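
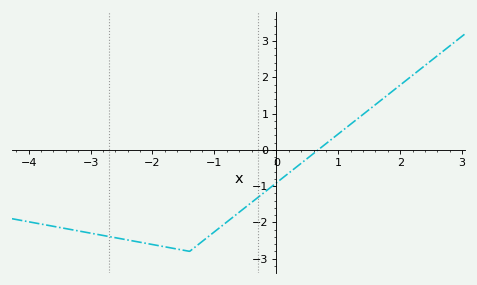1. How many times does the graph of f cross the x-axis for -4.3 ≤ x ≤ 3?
1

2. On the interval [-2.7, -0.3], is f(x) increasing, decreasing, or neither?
neither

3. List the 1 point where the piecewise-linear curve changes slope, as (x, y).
(-1.4, -2.8)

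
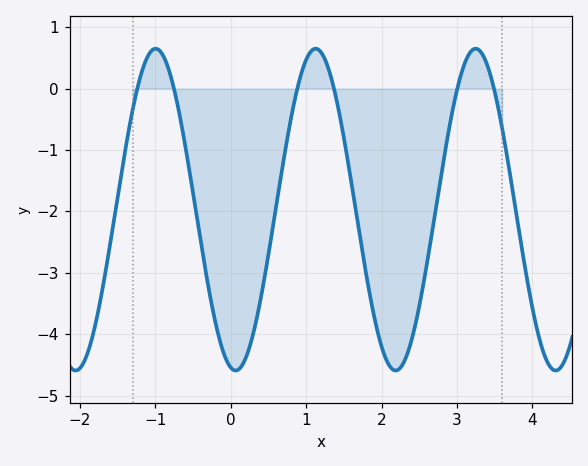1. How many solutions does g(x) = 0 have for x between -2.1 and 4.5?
6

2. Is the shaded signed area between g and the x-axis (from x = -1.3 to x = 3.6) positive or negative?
negative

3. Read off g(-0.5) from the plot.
-1.7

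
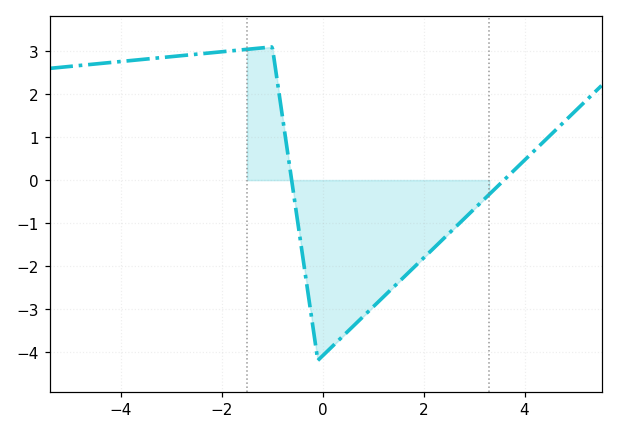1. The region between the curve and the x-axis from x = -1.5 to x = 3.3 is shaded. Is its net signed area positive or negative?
negative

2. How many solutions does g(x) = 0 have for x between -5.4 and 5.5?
2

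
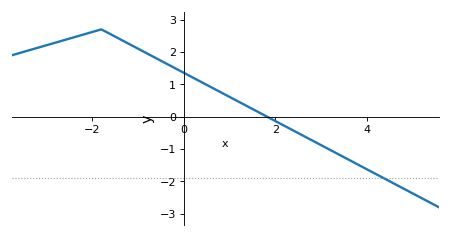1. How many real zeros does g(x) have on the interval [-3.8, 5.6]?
1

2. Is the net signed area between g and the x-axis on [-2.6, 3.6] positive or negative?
positive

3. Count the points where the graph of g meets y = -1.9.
1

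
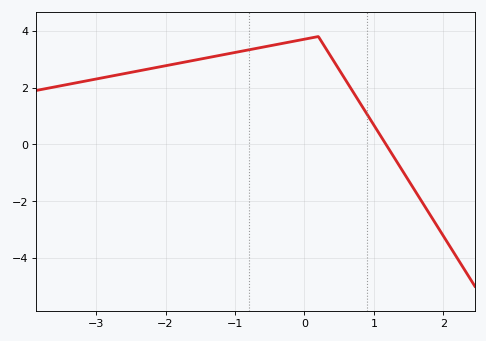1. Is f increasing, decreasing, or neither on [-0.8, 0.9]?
neither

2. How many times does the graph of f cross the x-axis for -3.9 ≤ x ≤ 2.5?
1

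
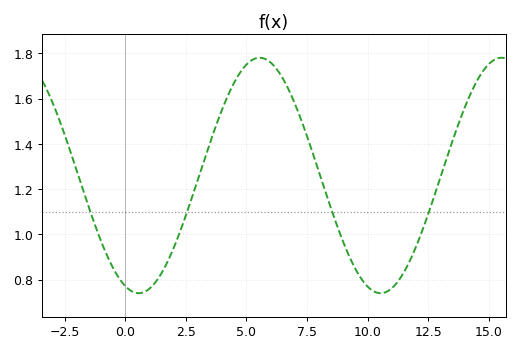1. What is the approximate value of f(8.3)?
1.17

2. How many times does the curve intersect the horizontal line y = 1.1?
4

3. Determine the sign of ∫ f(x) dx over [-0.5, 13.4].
positive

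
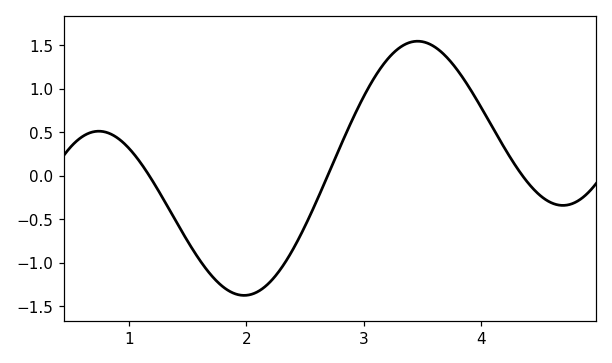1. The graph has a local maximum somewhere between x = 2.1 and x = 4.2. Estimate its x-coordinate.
3.46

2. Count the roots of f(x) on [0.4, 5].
3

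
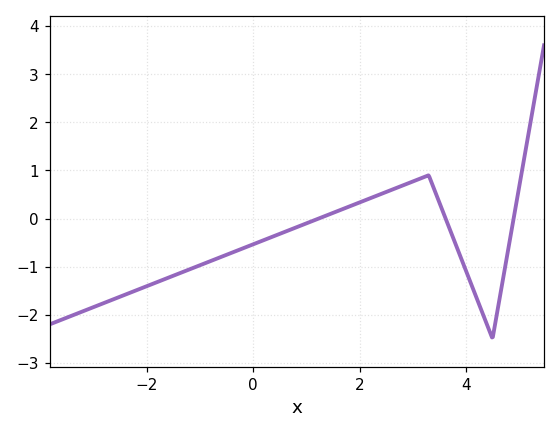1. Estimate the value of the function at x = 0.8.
-0.187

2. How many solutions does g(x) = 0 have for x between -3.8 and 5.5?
3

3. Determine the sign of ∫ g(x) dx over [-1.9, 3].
negative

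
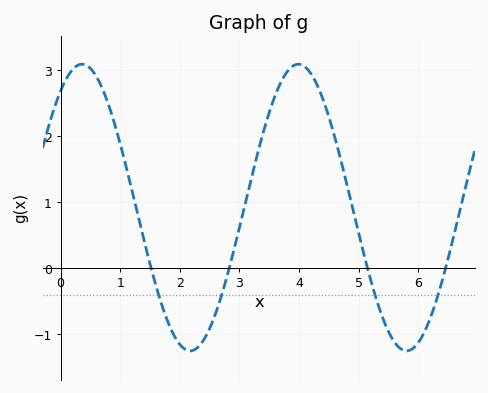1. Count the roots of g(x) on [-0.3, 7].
4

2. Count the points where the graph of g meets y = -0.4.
4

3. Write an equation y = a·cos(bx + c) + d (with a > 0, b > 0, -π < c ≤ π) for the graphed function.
y = 2.17cos(1.7x - 0.62) + 0.92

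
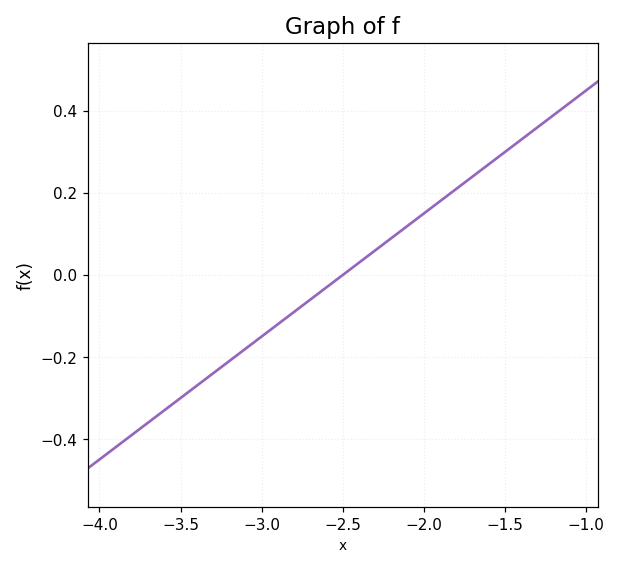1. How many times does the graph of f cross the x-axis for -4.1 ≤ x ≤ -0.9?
1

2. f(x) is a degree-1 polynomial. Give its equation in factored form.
y = 0.3(x + 2.5)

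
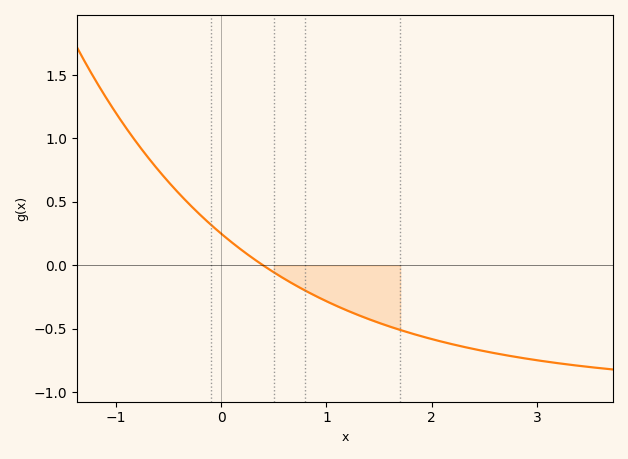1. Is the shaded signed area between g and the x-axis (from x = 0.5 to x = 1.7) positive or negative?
negative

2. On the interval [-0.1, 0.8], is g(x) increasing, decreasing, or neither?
decreasing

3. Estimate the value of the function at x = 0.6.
-0.1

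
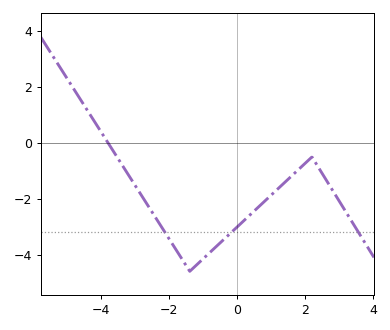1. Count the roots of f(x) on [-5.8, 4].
1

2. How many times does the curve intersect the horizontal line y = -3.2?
3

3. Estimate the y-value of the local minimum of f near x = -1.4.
-4.6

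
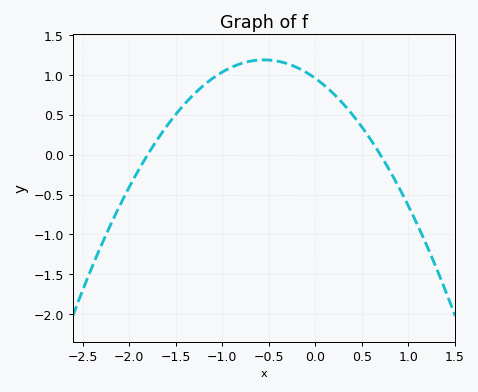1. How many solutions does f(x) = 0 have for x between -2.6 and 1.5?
2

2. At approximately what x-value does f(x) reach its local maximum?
-0.5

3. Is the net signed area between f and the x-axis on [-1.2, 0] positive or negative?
positive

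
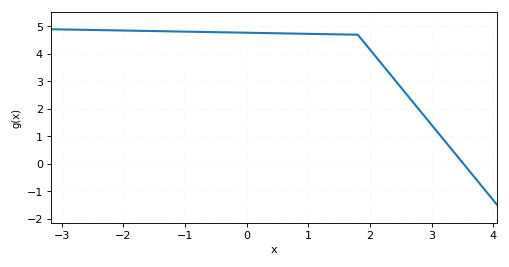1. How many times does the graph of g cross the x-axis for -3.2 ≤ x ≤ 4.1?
1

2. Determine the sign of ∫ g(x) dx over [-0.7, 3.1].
positive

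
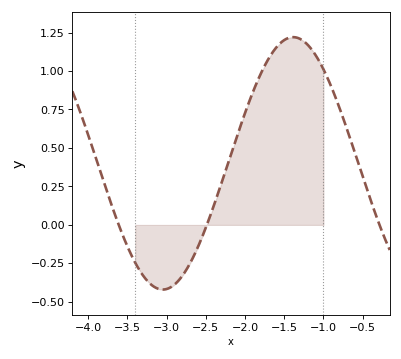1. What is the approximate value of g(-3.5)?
-0.14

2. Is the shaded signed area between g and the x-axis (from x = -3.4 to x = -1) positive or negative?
positive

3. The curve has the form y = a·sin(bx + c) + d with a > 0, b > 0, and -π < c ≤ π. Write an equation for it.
y = 0.82sin(1.89x - 2.09) + 0.4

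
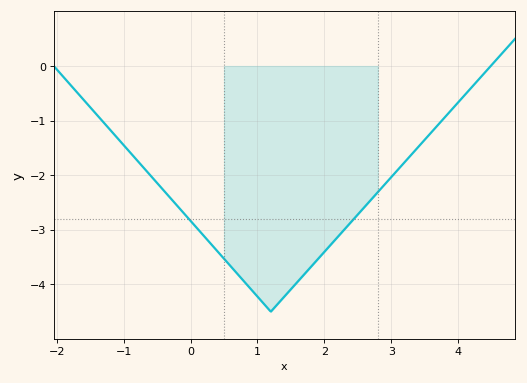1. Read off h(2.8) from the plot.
-2.31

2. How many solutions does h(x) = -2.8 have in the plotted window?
2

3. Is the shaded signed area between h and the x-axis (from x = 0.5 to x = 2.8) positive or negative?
negative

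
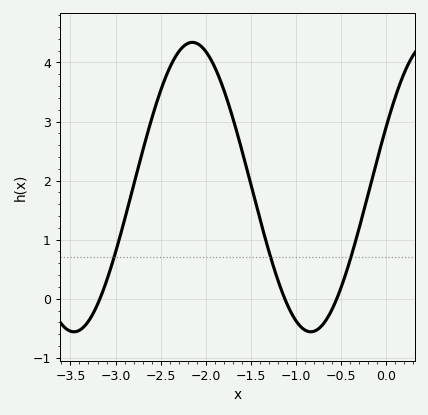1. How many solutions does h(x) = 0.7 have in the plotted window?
3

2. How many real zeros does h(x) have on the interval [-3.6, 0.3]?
3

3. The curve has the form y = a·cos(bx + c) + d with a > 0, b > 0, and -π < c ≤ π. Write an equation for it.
y = 2.45cos(2.39x - 1.15) + 1.89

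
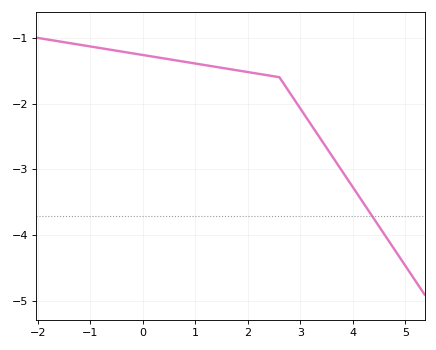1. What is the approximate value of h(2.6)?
-1.6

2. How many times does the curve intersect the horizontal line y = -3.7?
1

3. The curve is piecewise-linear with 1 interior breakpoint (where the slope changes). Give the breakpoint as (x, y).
(2.6, -1.6)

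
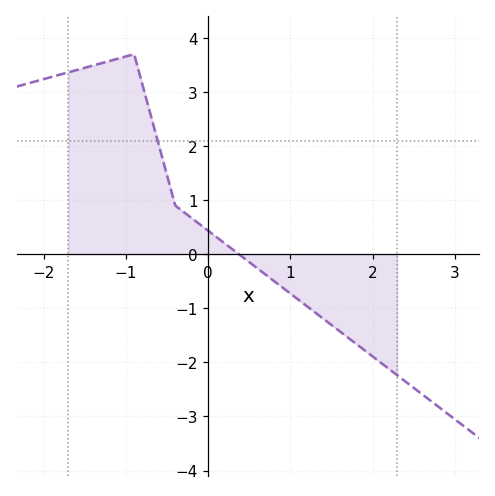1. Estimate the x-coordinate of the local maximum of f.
-0.901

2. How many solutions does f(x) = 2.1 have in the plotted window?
1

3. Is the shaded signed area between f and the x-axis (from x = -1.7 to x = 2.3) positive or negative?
positive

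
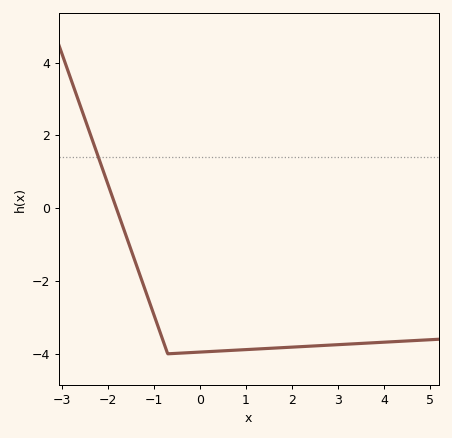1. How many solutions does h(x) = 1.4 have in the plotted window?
1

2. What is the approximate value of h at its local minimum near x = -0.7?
-4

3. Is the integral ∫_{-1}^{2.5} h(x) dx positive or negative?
negative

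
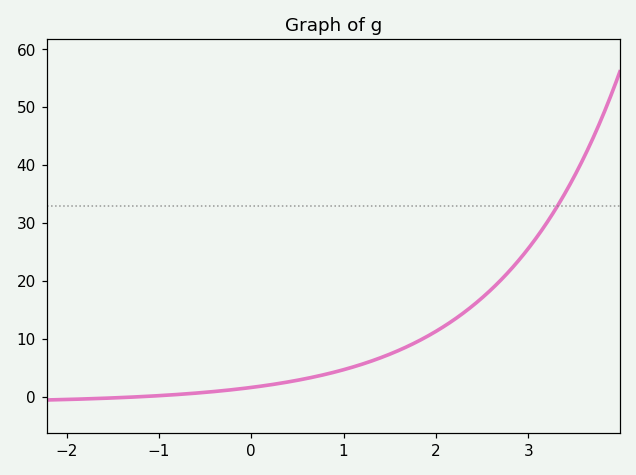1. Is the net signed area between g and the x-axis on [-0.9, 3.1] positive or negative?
positive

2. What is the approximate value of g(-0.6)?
1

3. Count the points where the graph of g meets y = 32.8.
1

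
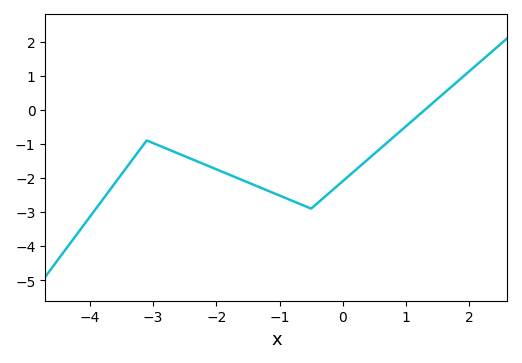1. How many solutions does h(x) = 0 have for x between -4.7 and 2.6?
1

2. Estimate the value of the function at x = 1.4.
0.161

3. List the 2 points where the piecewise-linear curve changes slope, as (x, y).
(-3.1, -0.9); (-0.5, -2.9)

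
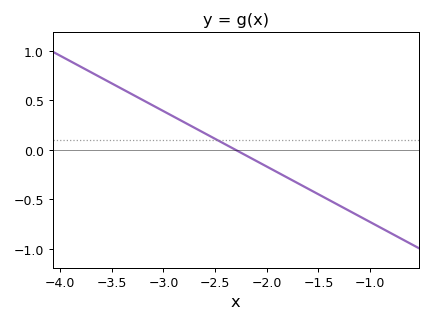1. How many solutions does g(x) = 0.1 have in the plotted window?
1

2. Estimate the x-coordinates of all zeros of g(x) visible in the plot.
-2.3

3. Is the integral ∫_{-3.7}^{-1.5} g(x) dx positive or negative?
positive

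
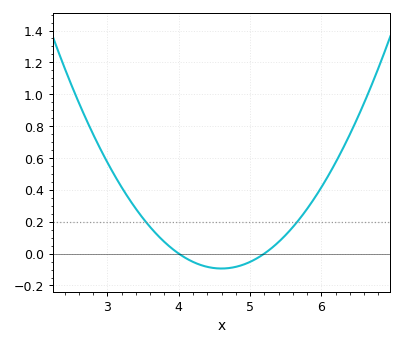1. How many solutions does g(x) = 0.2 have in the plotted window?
2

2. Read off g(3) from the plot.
0.58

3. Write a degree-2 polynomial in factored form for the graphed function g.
y = 0.26(x - 4)(x - 5.2)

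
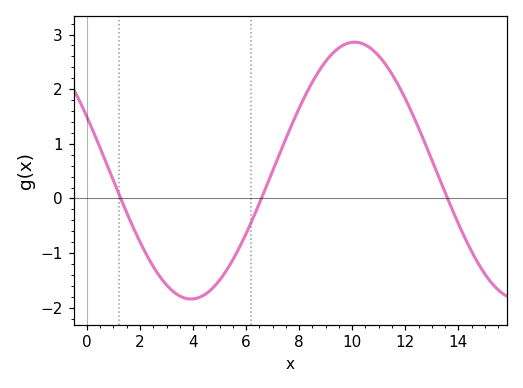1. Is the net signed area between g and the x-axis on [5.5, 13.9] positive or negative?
positive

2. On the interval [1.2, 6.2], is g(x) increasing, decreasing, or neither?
neither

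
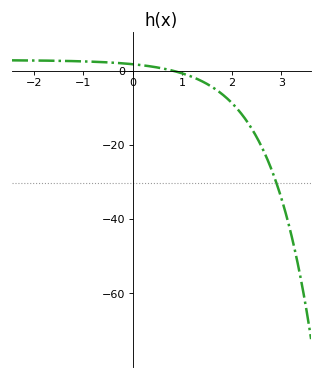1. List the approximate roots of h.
0.791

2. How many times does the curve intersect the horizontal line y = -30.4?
1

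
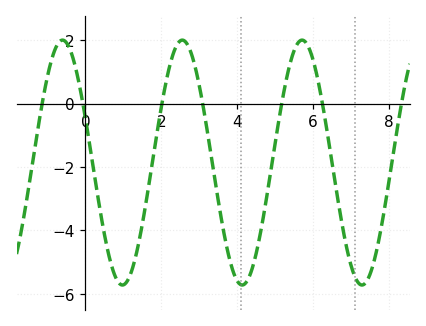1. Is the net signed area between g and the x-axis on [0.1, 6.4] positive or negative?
negative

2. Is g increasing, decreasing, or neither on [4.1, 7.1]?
neither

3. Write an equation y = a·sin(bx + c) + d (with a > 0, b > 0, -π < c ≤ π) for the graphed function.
y = 3.86sin(2x + 2.8) - 1.86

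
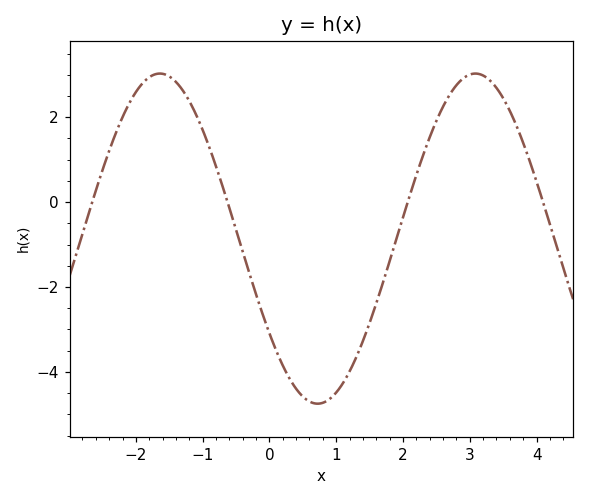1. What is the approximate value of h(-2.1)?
2.4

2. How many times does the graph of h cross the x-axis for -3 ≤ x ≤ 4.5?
4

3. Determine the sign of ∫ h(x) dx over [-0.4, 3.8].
negative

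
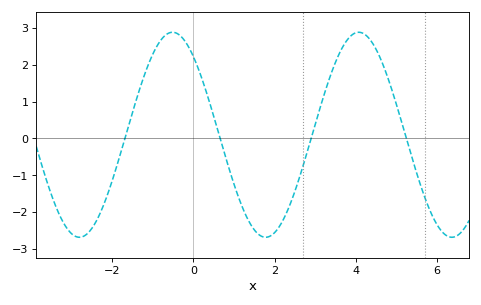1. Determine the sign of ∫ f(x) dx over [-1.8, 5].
positive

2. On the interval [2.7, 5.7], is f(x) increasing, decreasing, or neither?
neither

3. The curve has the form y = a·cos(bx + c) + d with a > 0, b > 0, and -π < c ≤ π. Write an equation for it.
y = 2.78cos(1.37x + 0.702) + 0.1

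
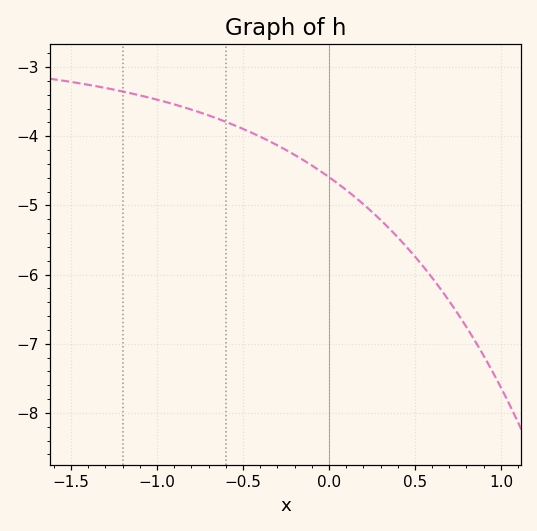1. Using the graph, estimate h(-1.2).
-3.4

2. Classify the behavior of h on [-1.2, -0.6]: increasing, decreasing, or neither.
decreasing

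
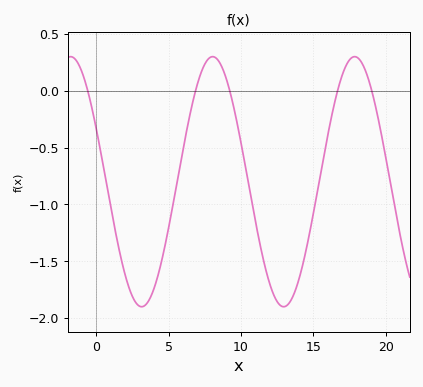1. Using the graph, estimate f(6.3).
-0.3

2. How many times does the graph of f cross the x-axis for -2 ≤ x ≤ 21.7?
5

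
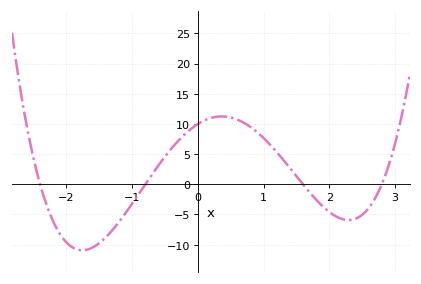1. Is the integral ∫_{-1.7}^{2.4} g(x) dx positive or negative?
positive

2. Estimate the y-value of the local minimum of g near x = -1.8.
-10.9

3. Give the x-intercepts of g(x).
-2.4, -0.8, 1.6, 2.8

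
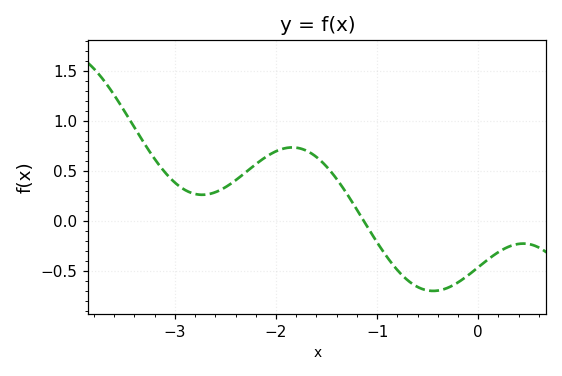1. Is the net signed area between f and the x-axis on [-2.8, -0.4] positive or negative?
positive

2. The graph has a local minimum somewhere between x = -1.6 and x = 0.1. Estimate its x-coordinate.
-0.4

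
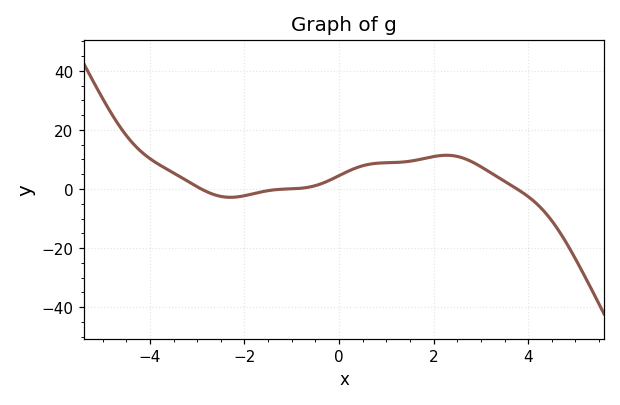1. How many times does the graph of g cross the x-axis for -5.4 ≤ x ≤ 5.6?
3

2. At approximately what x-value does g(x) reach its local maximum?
2.2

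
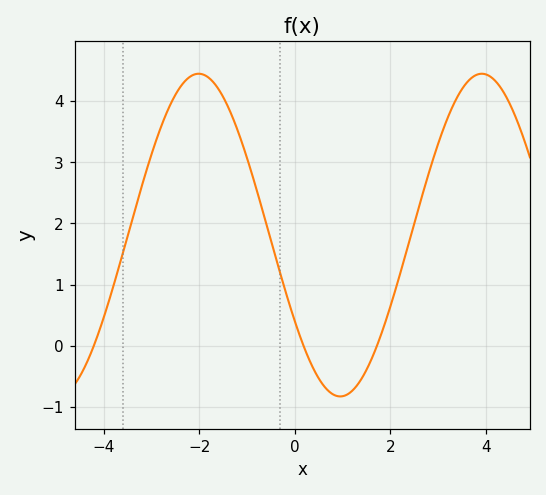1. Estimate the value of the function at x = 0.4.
-0.388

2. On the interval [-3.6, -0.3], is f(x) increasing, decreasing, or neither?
neither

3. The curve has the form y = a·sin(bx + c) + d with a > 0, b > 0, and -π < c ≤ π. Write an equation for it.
y = 2.64sin(1.06x - 2.58) + 1.81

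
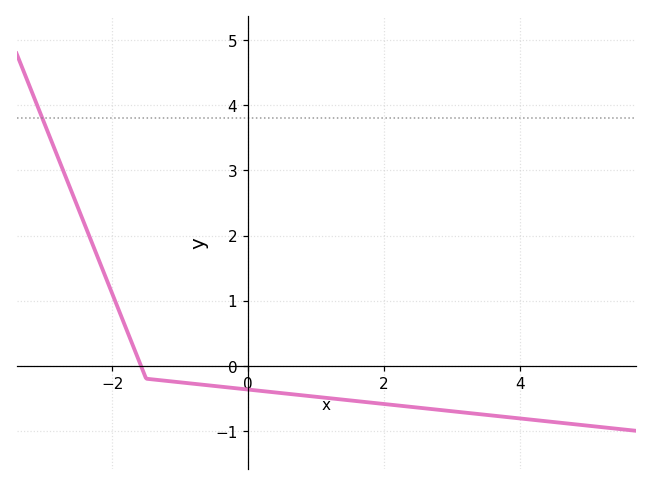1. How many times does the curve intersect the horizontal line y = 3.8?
1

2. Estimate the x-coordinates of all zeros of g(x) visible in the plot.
-1.58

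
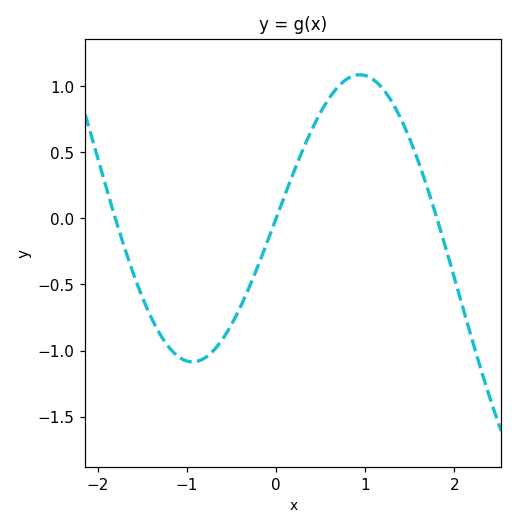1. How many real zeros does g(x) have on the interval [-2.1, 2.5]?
3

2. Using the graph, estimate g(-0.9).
-1.1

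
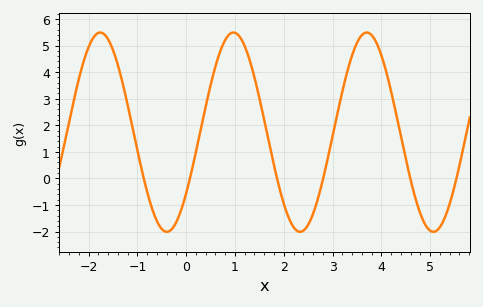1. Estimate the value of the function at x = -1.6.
5.2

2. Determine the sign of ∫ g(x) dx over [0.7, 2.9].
positive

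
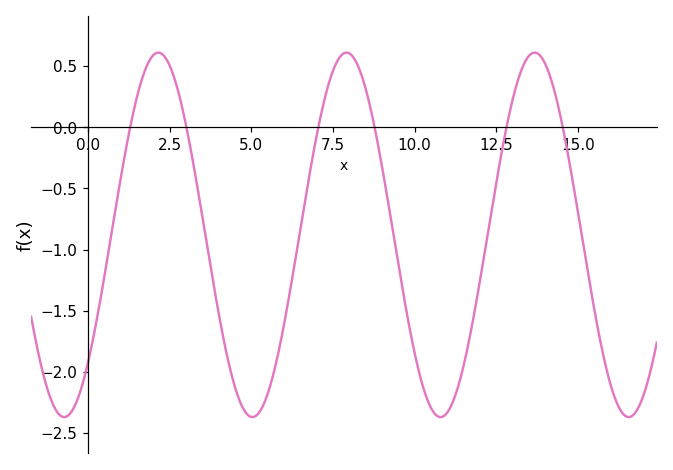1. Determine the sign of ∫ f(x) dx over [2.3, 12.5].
negative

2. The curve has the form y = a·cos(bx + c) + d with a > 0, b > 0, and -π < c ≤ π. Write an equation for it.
y = 1.49cos(1.1x - 2.3) - 0.88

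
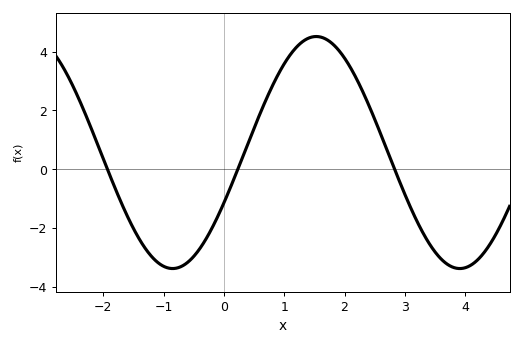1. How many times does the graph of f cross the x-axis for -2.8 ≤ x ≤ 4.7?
3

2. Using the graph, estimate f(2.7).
0.6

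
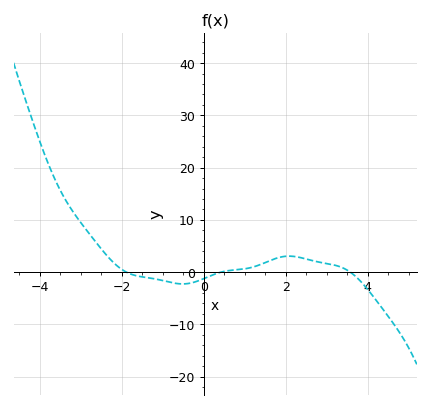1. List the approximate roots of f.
-1.8, 0.4, 3.6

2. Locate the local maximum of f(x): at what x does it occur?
2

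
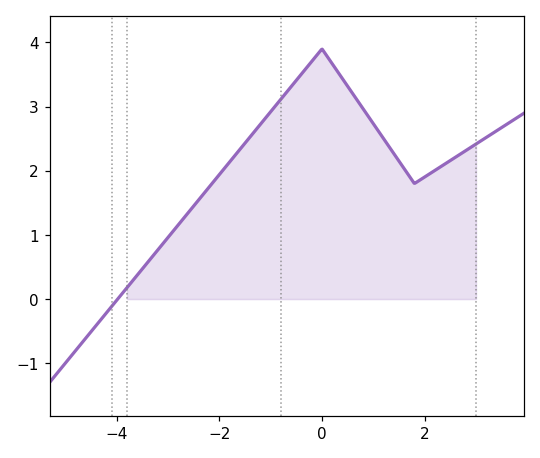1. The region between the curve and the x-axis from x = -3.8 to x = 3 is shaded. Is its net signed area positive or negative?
positive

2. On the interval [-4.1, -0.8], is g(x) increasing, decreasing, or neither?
increasing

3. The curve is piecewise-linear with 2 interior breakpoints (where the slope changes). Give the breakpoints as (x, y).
(0, 3.9); (1.8, 1.8)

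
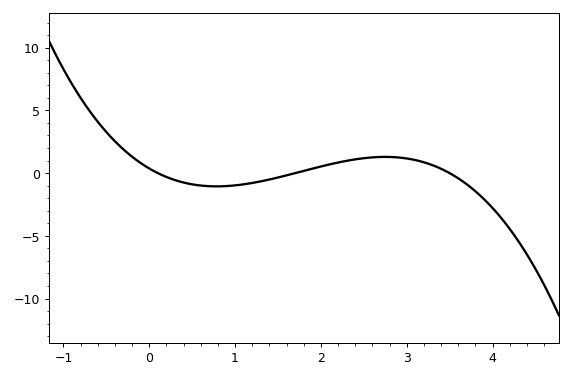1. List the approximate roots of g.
0.1, 1.7, 3.5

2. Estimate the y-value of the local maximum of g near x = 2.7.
1.5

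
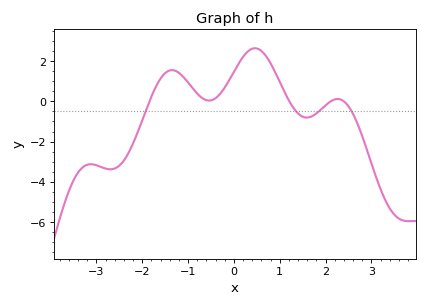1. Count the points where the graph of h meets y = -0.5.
4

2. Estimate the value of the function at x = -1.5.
1.4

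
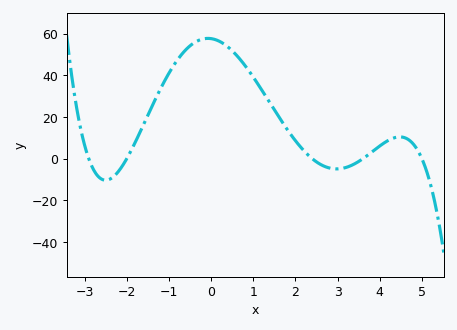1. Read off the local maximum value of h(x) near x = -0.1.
58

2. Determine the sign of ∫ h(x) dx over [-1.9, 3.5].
positive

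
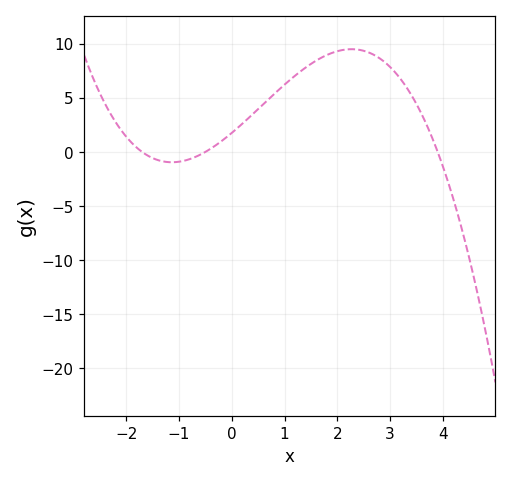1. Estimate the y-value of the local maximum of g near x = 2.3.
9.5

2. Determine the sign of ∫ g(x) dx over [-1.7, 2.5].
positive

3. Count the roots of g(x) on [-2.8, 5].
3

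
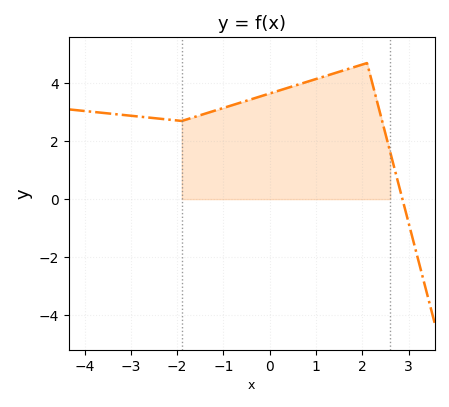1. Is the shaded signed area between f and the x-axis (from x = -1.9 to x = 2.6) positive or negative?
positive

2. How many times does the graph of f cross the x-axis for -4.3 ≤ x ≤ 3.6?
1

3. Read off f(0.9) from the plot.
4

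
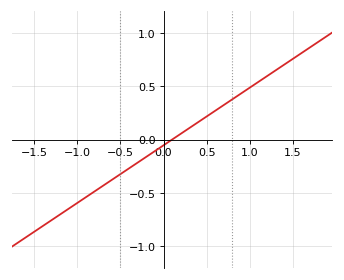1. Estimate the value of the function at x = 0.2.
0.05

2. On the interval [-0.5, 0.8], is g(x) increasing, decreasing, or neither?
increasing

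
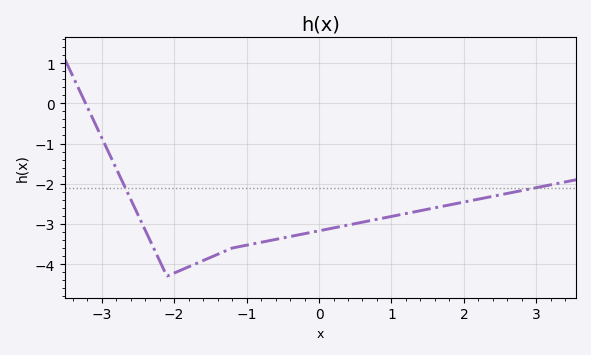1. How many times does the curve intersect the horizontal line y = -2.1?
2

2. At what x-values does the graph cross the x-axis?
-3.2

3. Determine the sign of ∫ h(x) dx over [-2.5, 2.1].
negative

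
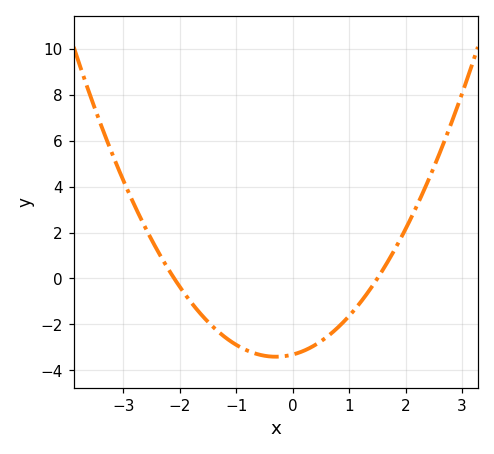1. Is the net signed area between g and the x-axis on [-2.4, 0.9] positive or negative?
negative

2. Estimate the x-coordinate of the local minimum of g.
-0.3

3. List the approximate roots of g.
-2.1, 1.5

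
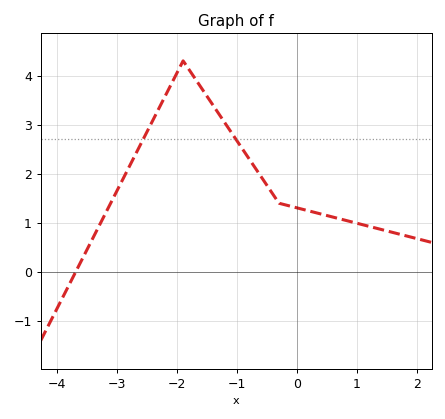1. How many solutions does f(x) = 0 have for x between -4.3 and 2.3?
1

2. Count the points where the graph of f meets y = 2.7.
2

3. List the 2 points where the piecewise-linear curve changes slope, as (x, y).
(-1.9, 4.3); (-0.3, 1.4)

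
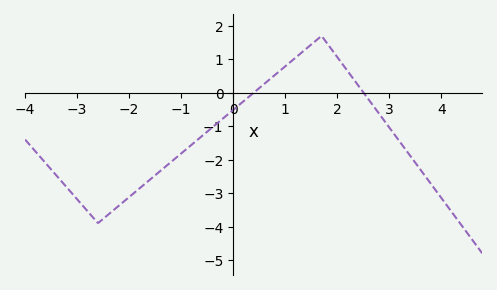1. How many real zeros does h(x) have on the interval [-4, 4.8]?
2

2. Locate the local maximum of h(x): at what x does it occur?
1.7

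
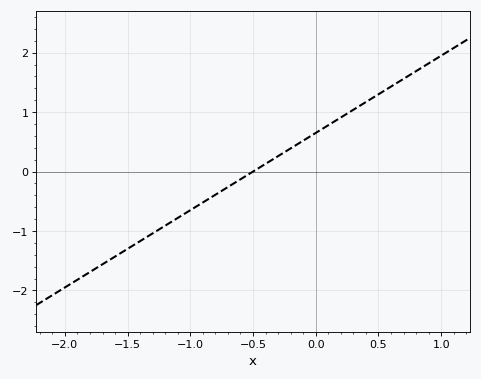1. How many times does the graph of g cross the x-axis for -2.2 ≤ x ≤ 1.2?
1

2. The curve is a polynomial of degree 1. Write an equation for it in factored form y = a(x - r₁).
y = 1.3(x + 0.5)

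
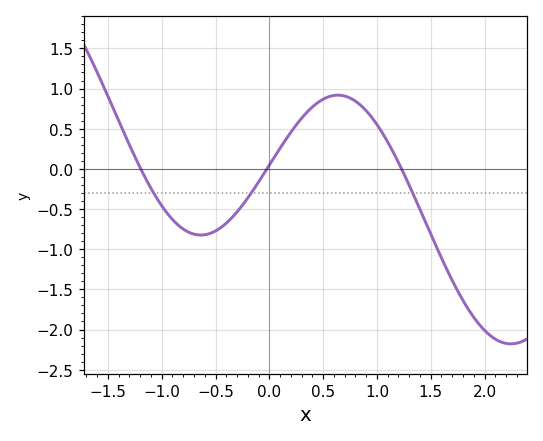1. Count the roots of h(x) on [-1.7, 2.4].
3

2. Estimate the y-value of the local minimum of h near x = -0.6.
-0.824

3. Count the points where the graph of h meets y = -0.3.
3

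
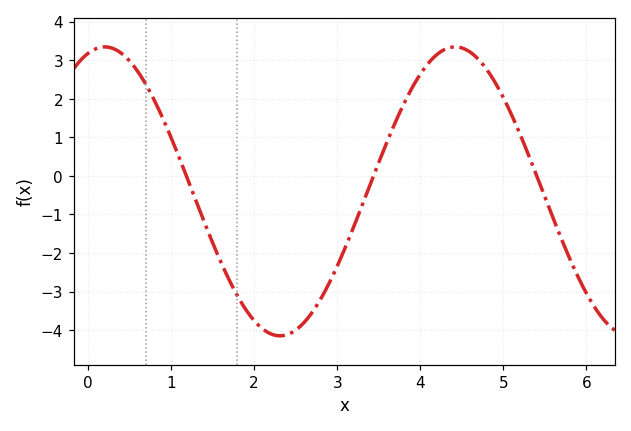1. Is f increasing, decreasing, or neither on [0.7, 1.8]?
decreasing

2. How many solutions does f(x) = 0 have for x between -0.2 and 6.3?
3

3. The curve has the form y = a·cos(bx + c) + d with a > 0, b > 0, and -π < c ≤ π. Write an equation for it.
y = 3.75cos(1.49x - 0.302) - 0.4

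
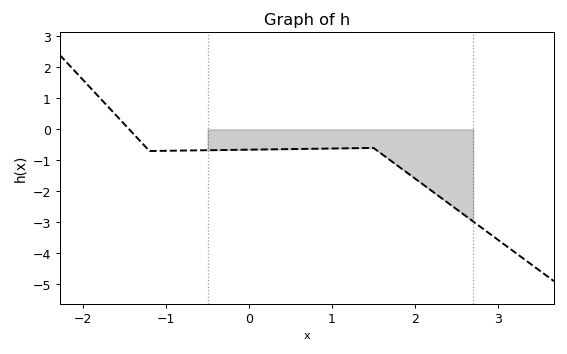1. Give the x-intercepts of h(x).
-1.4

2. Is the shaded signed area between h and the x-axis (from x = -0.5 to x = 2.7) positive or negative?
negative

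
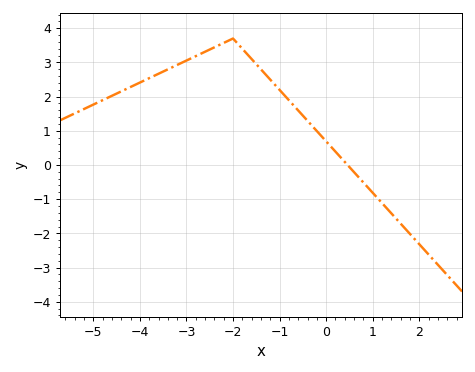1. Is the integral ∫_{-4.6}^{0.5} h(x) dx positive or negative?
positive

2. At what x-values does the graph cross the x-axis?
0.4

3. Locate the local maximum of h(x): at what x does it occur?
-2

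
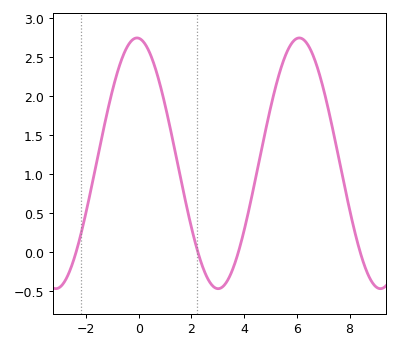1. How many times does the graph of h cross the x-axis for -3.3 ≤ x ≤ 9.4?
4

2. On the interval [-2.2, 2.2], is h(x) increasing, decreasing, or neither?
neither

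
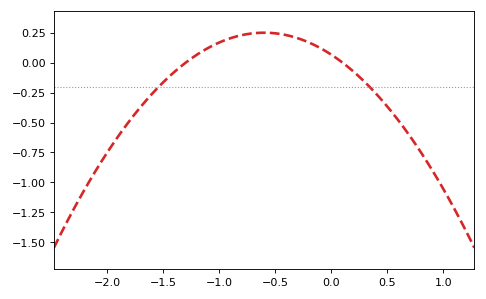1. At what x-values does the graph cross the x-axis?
-1.3, 0.1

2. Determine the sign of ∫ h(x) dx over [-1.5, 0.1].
positive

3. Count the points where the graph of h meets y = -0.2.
2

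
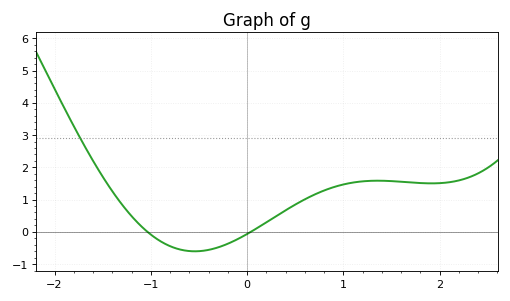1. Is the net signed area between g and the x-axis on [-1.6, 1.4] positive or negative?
positive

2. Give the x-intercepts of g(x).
-1, 0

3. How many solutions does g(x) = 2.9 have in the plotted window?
1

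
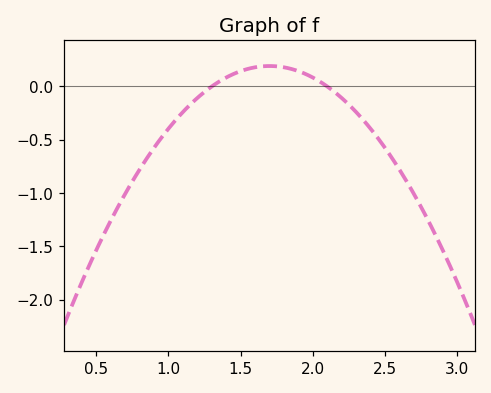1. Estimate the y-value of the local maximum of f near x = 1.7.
0.2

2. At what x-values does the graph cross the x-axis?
1.3, 2.1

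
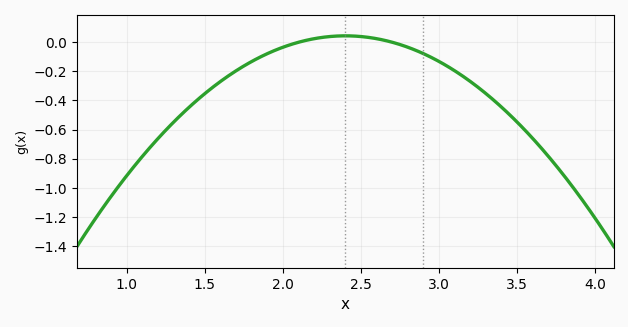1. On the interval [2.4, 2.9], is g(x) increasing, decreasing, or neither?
decreasing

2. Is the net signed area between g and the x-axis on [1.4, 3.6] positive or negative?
negative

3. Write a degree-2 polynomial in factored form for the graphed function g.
y = -0.49(x - 2.1)(x - 2.7)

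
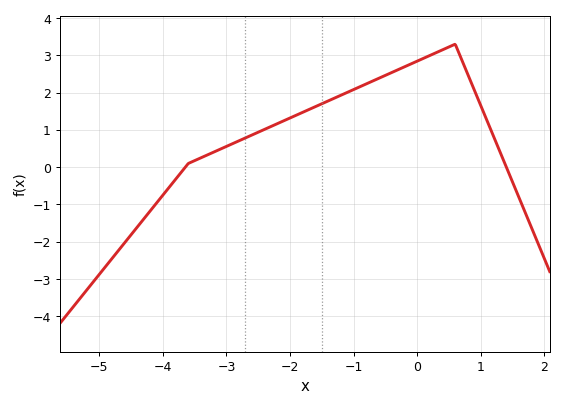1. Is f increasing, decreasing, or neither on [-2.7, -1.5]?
increasing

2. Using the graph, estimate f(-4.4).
-1.6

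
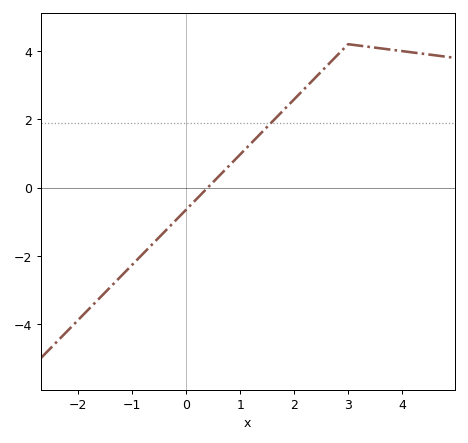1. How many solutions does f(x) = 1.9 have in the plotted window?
1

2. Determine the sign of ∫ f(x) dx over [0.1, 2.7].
positive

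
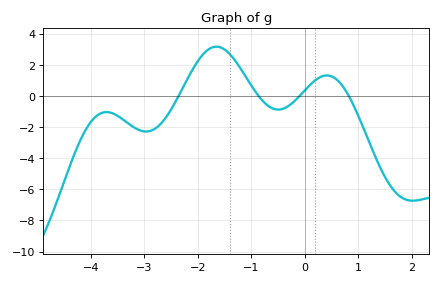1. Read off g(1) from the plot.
-1.2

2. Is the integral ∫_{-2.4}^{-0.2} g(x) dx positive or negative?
positive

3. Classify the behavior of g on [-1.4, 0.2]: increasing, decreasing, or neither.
neither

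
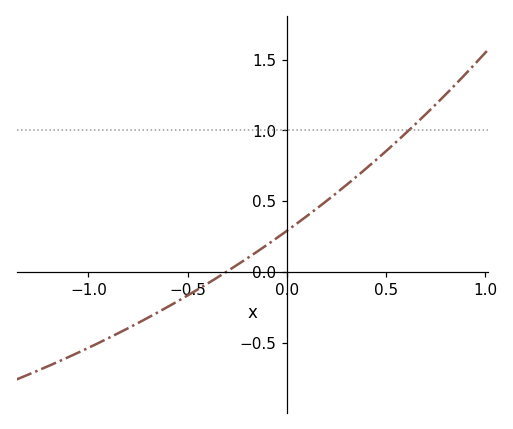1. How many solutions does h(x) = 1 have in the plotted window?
1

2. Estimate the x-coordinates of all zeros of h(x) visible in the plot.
-0.3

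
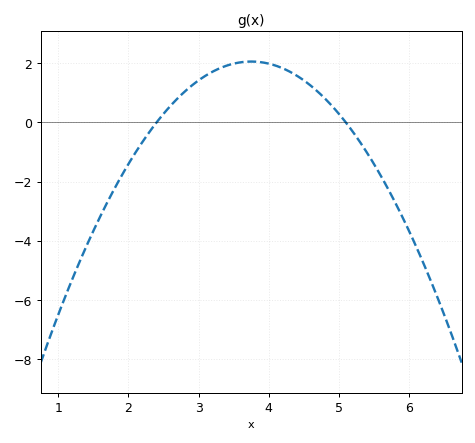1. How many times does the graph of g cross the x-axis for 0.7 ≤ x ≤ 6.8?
2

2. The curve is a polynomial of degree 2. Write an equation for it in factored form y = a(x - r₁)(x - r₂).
y = -1.13(x - 2.4)(x - 5.1)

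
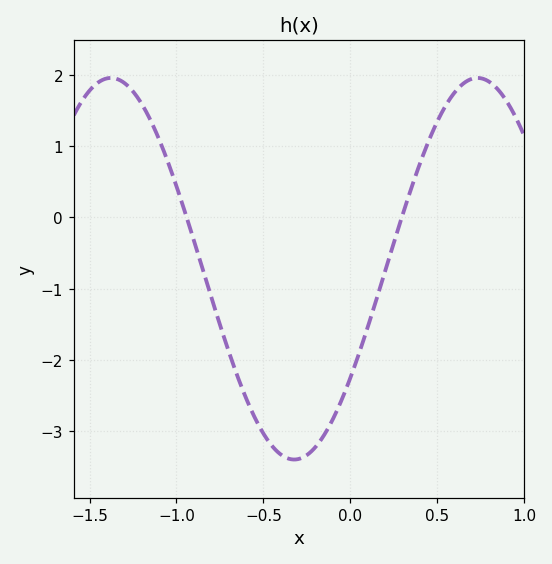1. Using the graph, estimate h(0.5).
1.35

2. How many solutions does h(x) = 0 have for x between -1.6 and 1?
2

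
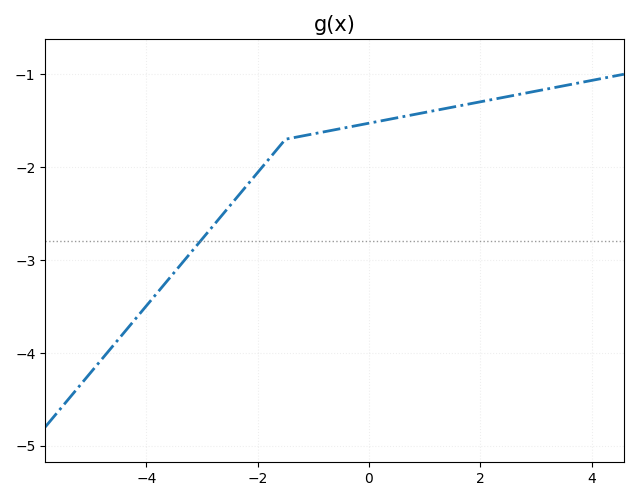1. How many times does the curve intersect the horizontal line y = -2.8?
1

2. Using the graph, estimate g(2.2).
-1.3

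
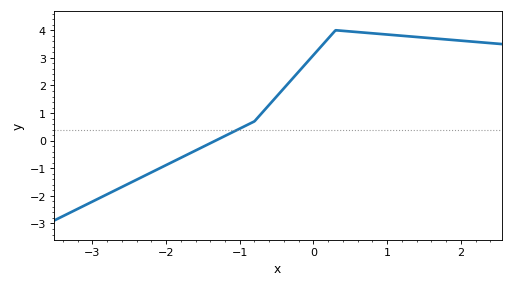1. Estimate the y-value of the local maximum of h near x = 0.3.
4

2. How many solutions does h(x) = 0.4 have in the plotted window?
1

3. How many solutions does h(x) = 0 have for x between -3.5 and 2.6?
1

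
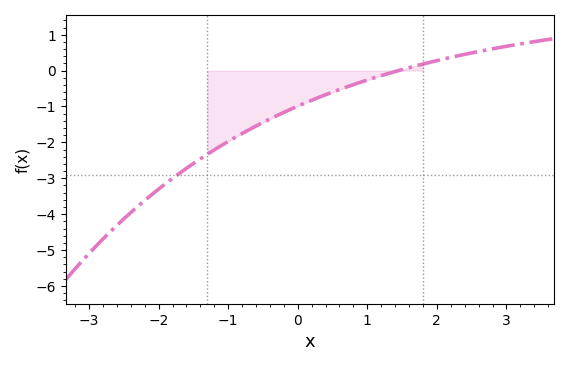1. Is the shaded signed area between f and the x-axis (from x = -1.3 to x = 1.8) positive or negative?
negative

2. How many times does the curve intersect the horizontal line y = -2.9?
1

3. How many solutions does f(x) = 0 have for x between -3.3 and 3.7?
1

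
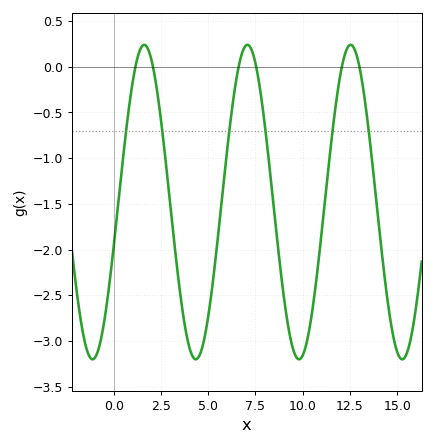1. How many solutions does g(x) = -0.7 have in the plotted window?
6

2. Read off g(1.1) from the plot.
-0.048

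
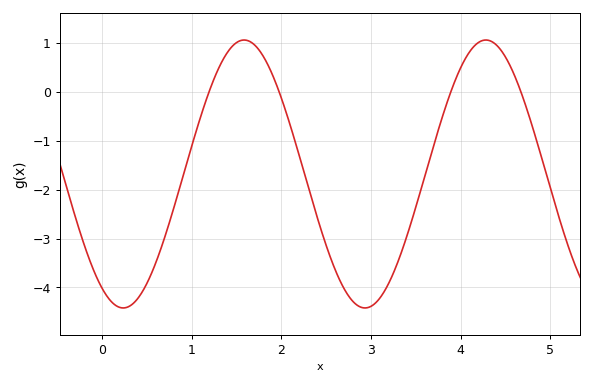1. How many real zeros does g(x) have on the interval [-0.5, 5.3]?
4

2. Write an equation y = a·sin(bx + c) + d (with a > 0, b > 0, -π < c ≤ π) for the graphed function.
y = 2.74sin(2.33x - 2.12) - 1.68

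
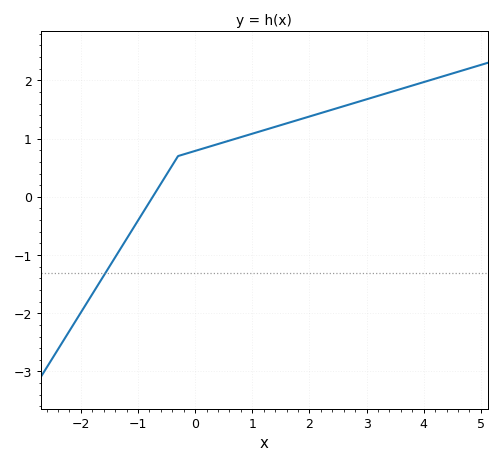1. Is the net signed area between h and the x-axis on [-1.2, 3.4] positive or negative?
positive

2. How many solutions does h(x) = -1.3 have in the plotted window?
1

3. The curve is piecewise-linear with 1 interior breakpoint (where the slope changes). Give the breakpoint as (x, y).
(-0.3, 0.7)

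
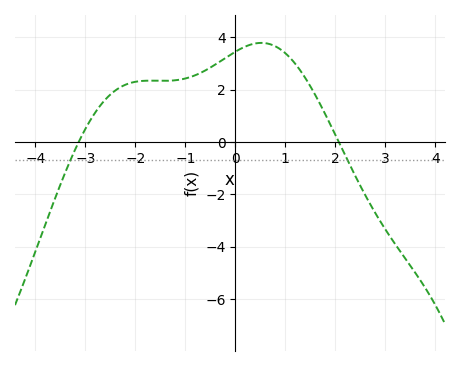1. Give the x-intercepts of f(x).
-3.2, 2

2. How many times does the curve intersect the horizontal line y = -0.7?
2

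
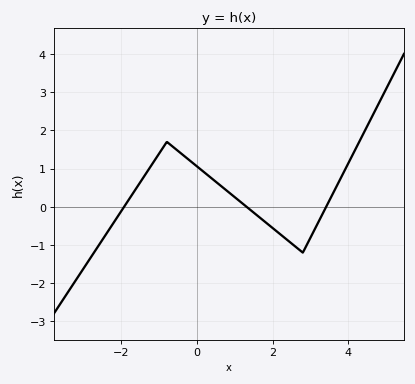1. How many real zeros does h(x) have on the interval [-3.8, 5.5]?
3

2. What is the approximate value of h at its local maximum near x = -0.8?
1.7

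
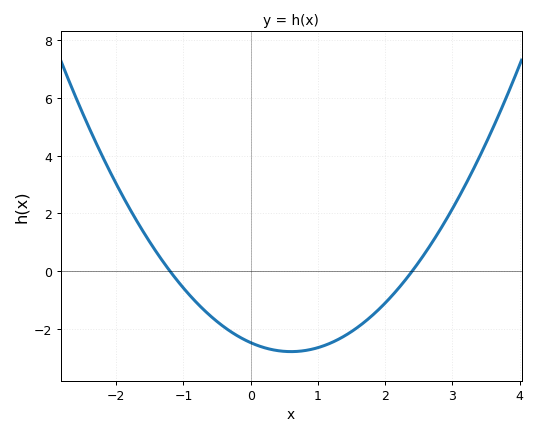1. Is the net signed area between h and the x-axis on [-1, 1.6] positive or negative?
negative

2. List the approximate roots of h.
-1.2, 2.4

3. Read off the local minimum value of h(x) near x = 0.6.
-2.79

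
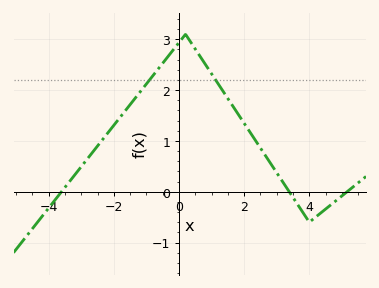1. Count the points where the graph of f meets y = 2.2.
2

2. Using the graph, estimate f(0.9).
2.4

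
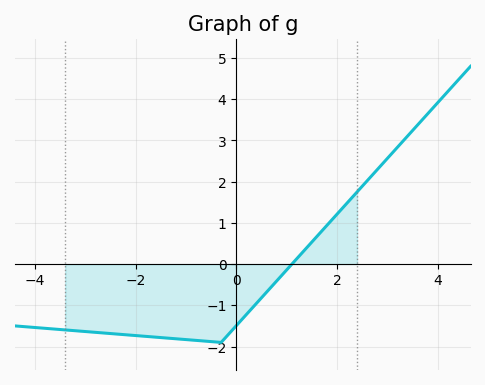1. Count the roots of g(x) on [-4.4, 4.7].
1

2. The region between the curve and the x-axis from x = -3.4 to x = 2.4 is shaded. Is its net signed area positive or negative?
negative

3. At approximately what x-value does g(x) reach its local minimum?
-0.3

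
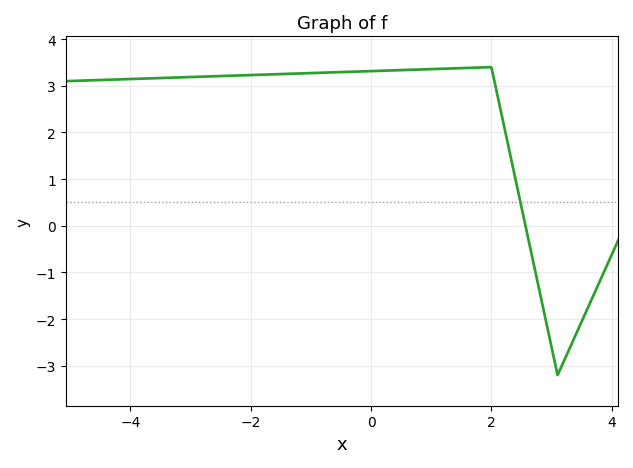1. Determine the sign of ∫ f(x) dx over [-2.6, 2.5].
positive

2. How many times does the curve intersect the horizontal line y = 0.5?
1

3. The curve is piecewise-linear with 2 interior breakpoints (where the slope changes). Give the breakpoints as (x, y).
(2, 3.4); (3.1, -3.2)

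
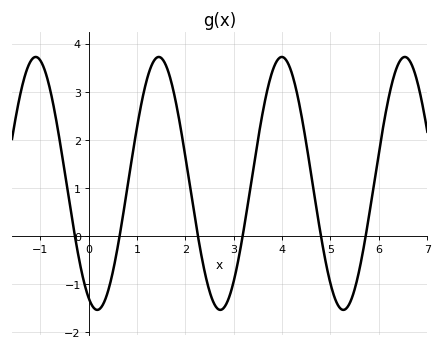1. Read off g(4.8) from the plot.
0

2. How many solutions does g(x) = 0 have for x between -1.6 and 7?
6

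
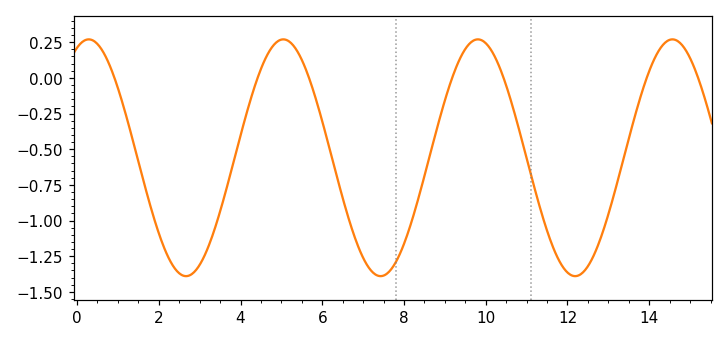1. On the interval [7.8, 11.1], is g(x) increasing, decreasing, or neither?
neither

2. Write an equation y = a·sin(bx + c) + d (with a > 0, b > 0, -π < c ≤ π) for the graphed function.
y = 0.83sin(1.3x + 1.2) - 0.56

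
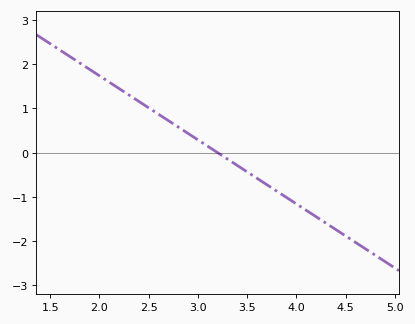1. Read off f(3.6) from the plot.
-0.58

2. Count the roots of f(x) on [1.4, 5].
1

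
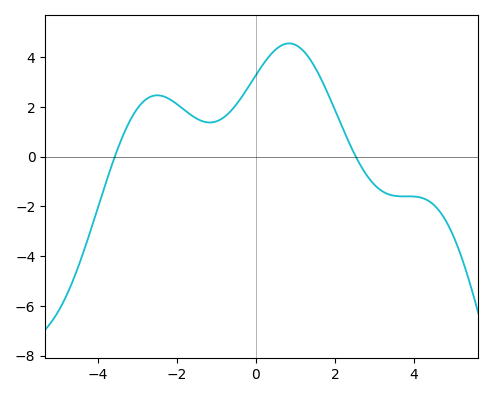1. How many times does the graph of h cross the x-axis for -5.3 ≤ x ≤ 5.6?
2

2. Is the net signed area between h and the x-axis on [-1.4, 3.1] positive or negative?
positive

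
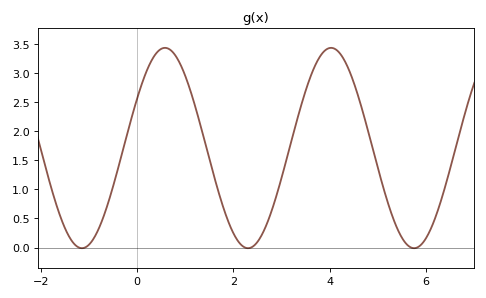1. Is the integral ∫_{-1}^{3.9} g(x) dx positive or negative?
positive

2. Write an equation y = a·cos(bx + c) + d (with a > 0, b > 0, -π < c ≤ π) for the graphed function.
y = 1.72cos(1.8x - 1.1) + 1.71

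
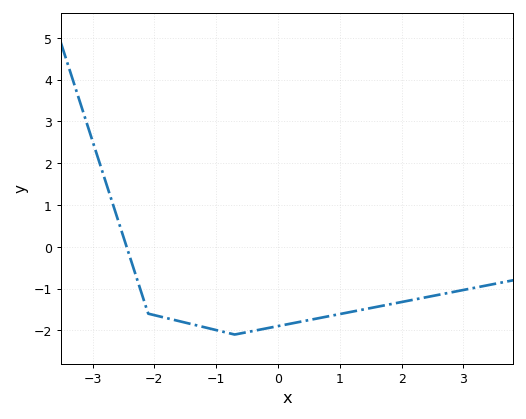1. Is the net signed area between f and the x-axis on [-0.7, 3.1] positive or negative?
negative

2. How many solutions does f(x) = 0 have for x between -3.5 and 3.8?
1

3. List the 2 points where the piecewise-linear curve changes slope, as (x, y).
(-2.1, -1.6); (-0.7, -2.1)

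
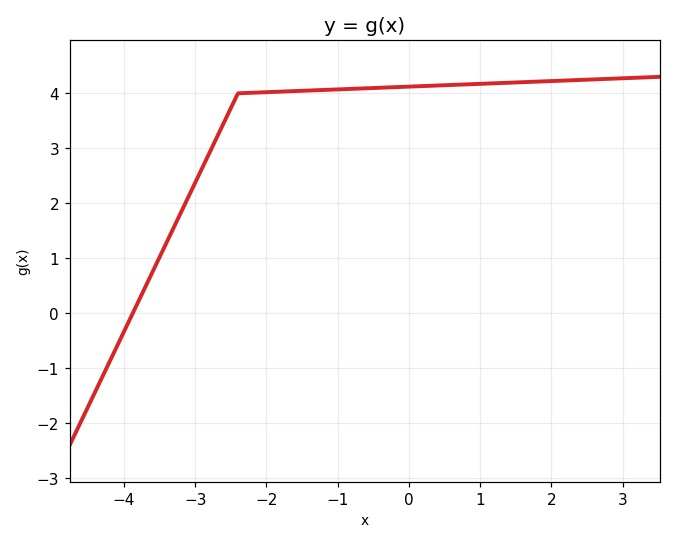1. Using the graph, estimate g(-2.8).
2.9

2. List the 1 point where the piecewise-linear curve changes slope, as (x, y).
(-2.4, 4)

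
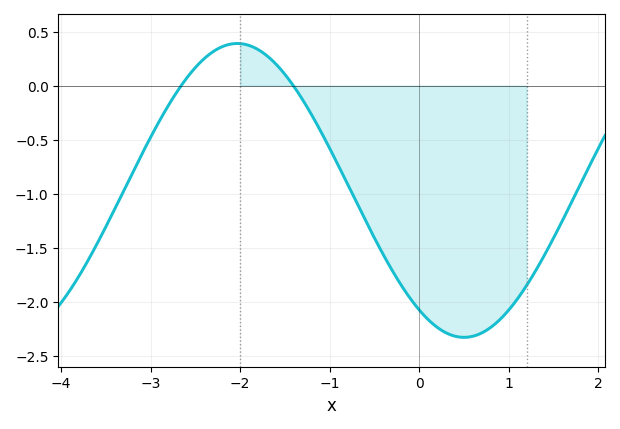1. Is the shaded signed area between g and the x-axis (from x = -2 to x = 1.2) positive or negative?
negative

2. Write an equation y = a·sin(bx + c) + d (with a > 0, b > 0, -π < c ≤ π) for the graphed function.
y = 1.36sin(1.2x - 2.2) - 0.97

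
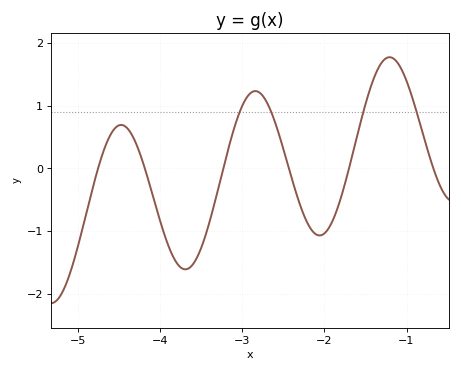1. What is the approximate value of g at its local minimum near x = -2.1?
-1.07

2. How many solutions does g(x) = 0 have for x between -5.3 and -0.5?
6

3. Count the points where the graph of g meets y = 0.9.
4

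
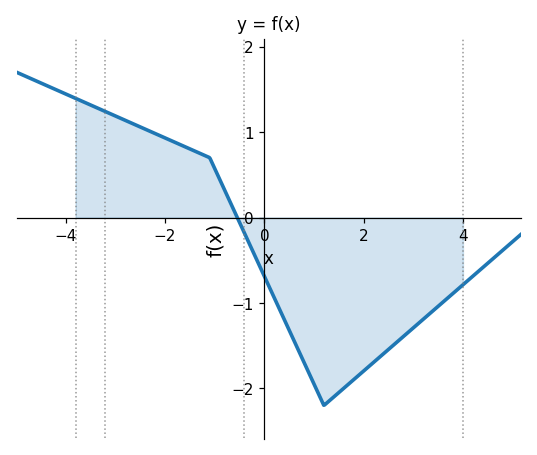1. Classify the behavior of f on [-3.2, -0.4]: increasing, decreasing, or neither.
decreasing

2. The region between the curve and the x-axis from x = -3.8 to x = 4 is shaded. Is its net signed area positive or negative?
negative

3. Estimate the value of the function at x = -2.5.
1.06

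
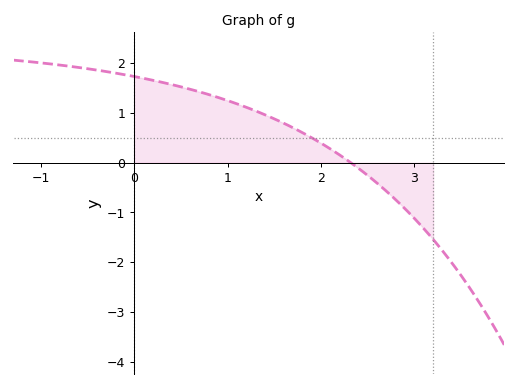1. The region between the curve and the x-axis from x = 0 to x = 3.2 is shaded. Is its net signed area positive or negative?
positive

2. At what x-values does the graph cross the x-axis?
2.32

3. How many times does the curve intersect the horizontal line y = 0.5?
1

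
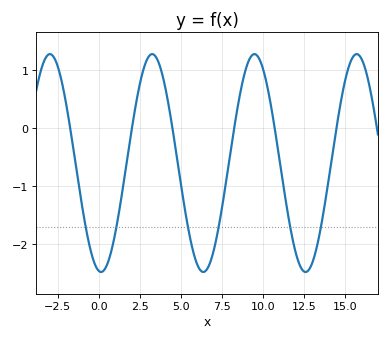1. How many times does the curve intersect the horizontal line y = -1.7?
6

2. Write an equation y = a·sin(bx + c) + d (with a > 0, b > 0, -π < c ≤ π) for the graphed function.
y = 1.88sin(1.01x - 1.71) - 0.6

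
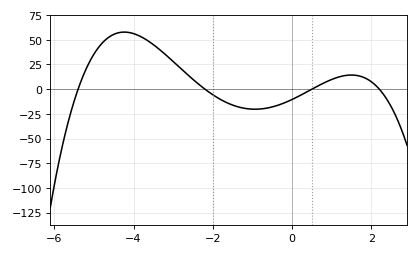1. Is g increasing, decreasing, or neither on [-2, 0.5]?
neither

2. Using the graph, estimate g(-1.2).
-20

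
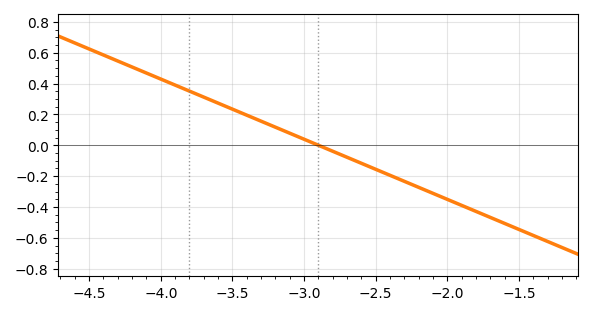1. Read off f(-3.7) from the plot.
0.312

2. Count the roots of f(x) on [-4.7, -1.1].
1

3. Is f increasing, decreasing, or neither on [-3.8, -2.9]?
decreasing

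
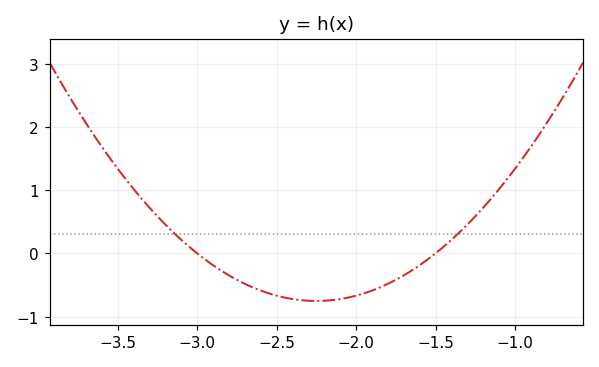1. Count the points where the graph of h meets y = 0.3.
2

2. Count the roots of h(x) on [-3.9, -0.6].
2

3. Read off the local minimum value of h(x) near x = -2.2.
-0.754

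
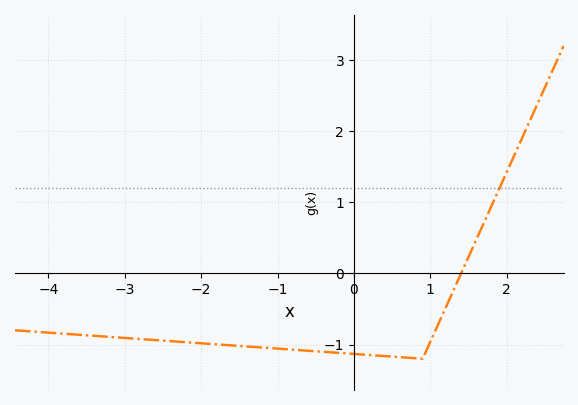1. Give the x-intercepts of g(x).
1.4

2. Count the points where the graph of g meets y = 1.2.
1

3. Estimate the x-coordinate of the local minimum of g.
0.9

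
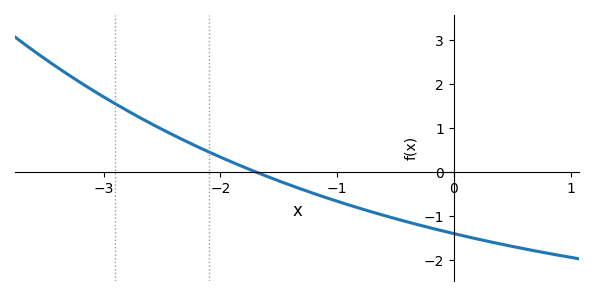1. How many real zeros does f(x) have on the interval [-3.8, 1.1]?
1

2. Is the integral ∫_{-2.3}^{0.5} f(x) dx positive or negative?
negative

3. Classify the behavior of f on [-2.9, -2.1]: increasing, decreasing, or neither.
decreasing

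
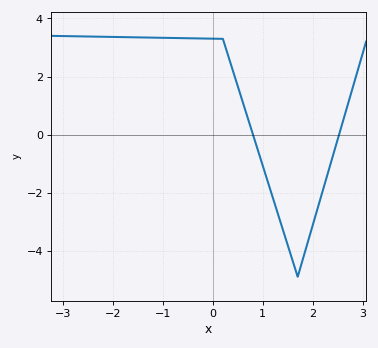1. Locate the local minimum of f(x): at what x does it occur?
1.7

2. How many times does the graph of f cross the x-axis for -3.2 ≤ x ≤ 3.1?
2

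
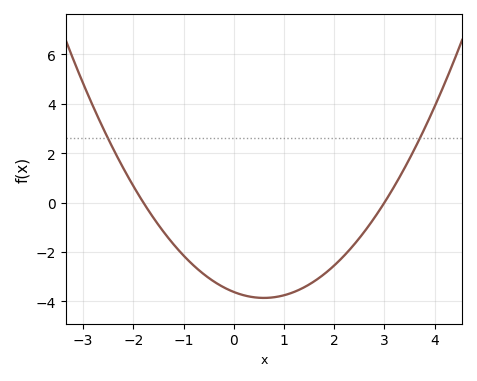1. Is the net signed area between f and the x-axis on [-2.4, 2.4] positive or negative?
negative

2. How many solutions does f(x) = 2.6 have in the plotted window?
2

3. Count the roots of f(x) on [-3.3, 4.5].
2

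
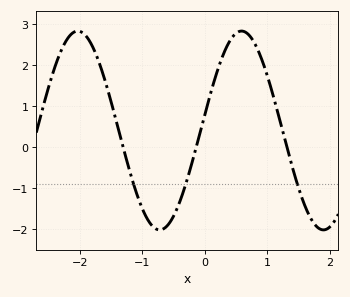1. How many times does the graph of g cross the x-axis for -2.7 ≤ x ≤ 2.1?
3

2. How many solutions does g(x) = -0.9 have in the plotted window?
3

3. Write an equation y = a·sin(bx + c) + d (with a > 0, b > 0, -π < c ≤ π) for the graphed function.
y = 2.42sin(2.4x + 0.16) + 0.41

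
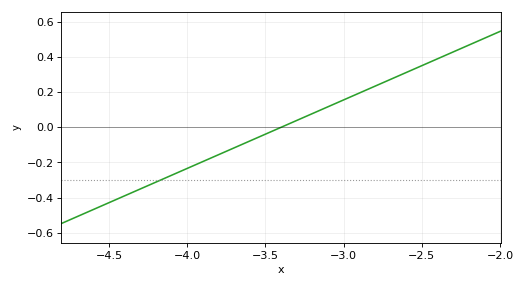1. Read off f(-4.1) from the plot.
-0.28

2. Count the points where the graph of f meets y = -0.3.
1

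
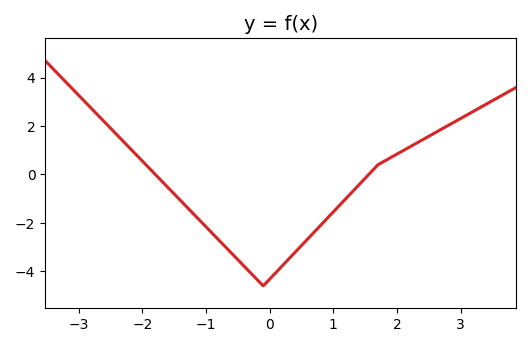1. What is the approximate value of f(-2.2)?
1.1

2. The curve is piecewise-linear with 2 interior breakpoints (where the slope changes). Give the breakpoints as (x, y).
(-0.1, -4.6); (1.7, 0.4)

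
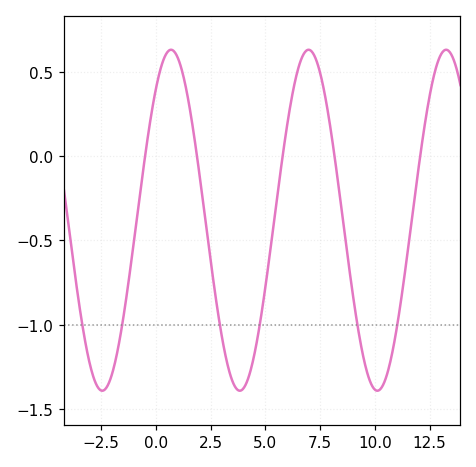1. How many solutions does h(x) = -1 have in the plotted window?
6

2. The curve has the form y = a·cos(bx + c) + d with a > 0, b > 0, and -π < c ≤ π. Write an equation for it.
y = 1.01cos(1x - 0.692) - 0.38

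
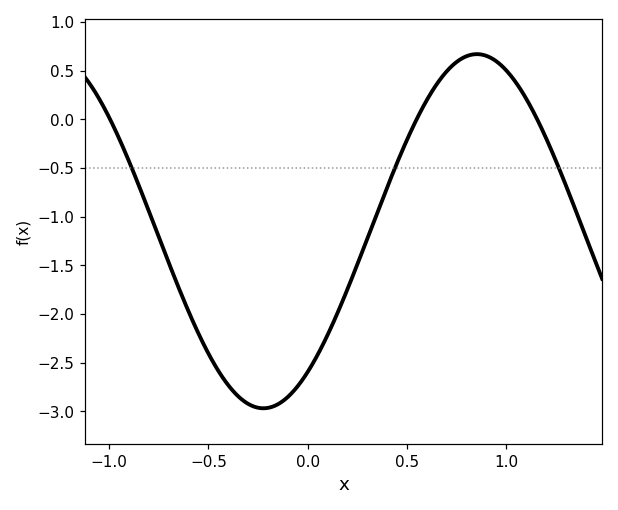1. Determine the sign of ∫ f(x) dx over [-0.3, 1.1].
negative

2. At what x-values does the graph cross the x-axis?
-0.995, 0.549, 1.16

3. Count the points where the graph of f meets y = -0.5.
3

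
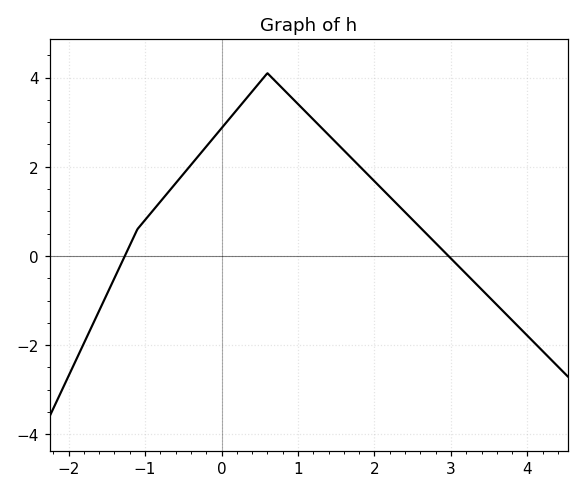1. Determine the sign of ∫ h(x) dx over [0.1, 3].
positive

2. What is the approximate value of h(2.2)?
1.4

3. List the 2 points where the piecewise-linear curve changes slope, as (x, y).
(-1.1, 0.6); (0.6, 4.1)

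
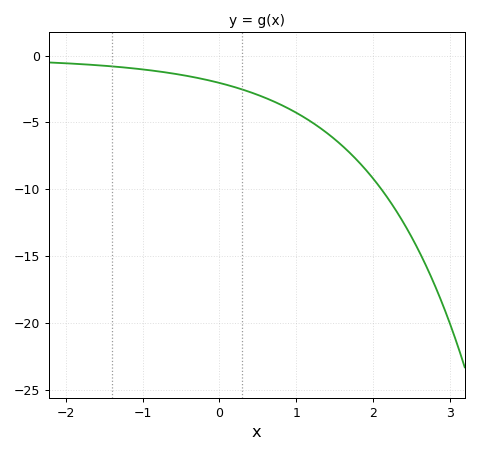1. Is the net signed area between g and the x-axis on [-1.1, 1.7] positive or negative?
negative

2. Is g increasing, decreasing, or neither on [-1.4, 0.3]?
decreasing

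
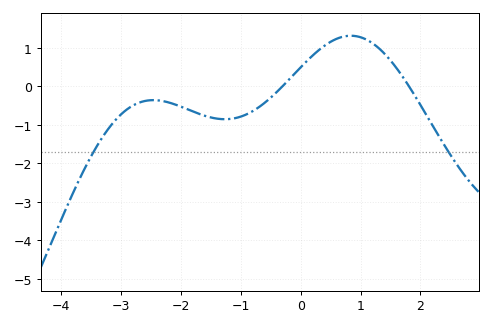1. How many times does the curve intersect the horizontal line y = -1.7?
2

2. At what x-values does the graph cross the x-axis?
-0.3, 1.8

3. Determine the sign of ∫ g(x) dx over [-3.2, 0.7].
negative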